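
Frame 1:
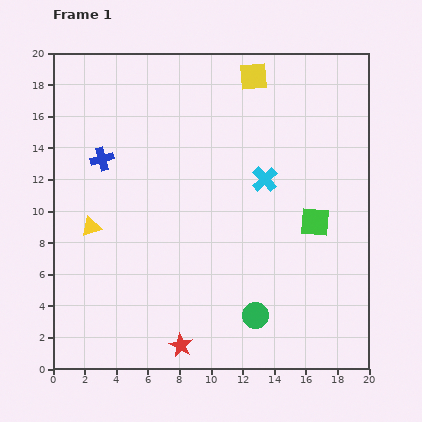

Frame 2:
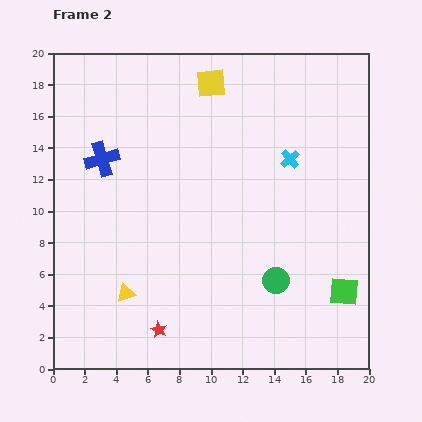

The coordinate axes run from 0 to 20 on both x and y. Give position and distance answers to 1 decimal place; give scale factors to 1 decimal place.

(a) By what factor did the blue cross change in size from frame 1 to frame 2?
1.5×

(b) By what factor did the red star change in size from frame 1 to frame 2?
0.7×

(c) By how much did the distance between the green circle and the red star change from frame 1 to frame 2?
+2.9

Distance in frame 1: 5.1. Distance in frame 2: 8.0.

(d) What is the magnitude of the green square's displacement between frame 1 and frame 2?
4.8

The green square moved from (16.6, 9.3) to (18.4, 4.9), a distance of √(1.8² + 4.4²) ≈ 4.8.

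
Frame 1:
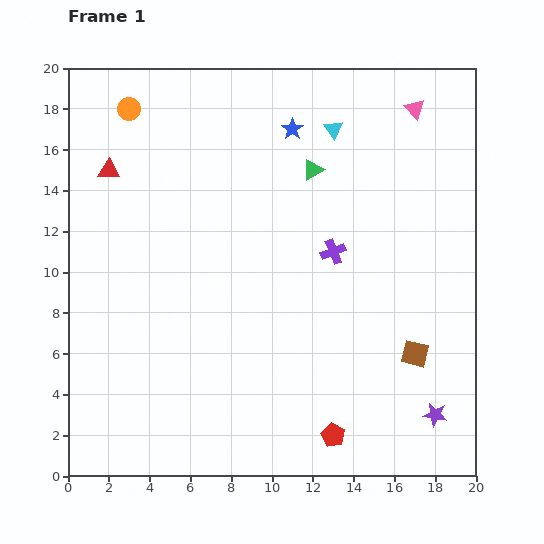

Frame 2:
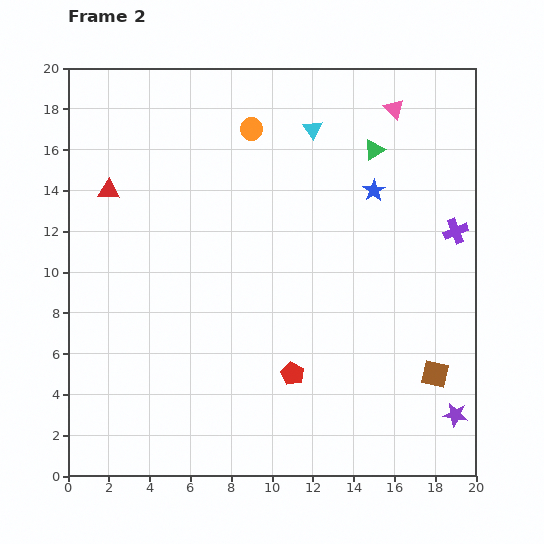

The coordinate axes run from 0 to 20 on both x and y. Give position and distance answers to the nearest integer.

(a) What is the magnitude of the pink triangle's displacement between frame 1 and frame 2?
1

The pink triangle moved from (17, 18) to (16, 18), a distance of √(1² + 0²) ≈ 1.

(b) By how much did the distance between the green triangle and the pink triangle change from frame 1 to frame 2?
-4

Distance in frame 1: 6. Distance in frame 2: 2.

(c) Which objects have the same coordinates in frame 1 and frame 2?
none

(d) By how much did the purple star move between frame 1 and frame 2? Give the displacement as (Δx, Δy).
(1, 0)

The purple star was at (18, 3) in frame 1 and (19, 3) in frame 2.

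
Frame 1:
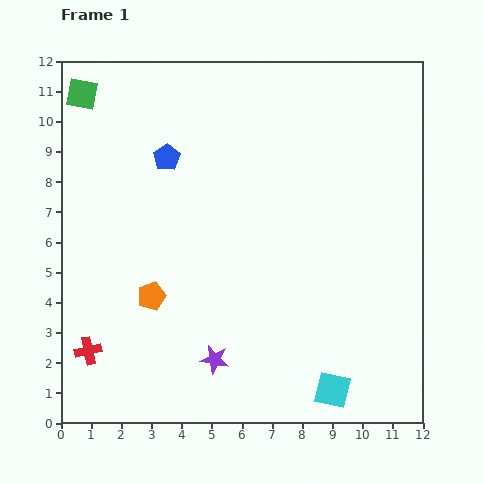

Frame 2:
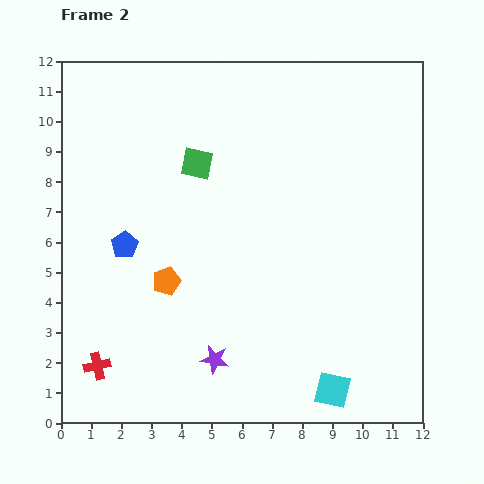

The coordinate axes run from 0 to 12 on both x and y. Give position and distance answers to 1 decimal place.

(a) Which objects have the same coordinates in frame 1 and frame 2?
the cyan square, the purple star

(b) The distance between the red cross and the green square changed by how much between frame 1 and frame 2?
-1.0

Distance in frame 1: 8.5. Distance in frame 2: 7.5.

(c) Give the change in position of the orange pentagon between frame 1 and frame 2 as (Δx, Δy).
(0.5, 0.5)

The orange pentagon was at (3.0, 4.2) in frame 1 and (3.5, 4.7) in frame 2.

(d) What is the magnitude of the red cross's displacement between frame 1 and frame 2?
0.6

The red cross moved from (0.9, 2.4) to (1.2, 1.9), a distance of √(0.3² + 0.5²) ≈ 0.6.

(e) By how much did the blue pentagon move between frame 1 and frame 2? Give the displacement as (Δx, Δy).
(-1.4, -2.9)

The blue pentagon was at (3.5, 8.8) in frame 1 and (2.1, 5.9) in frame 2.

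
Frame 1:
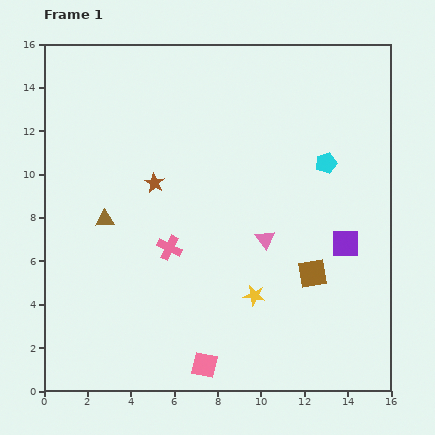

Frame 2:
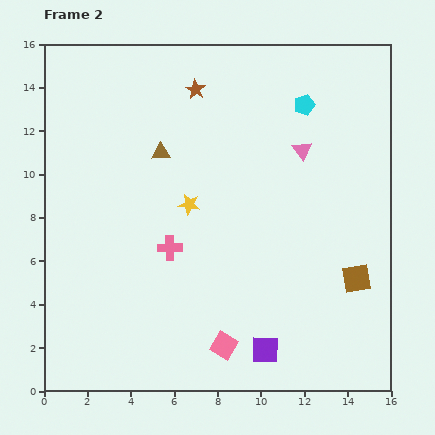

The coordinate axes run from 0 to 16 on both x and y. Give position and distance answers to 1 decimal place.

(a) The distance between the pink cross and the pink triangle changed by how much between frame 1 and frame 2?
+3.2

Distance in frame 1: 4.4. Distance in frame 2: 7.6.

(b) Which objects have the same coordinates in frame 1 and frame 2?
the pink cross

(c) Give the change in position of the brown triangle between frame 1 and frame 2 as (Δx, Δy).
(2.6, 3.1)

The brown triangle was at (2.8, 7.9) in frame 1 and (5.4, 11.0) in frame 2.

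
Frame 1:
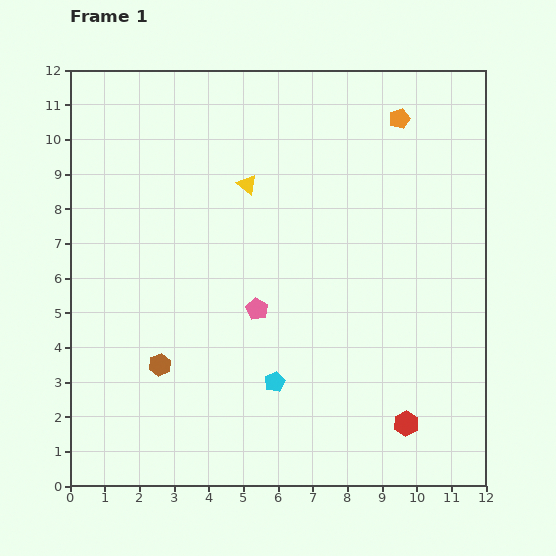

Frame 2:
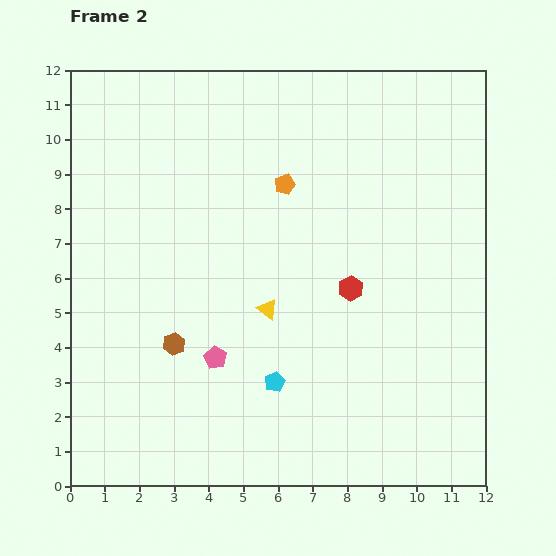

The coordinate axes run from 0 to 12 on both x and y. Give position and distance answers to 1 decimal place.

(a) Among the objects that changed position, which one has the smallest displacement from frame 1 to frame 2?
the brown hexagon

(moved 0.7)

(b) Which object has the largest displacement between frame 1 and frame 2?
the red hexagon

(moved 4.2; next 3.8)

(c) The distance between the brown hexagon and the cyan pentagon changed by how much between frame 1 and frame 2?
-0.2

Distance in frame 1: 3.3. Distance in frame 2: 3.1.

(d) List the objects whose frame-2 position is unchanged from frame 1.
the cyan pentagon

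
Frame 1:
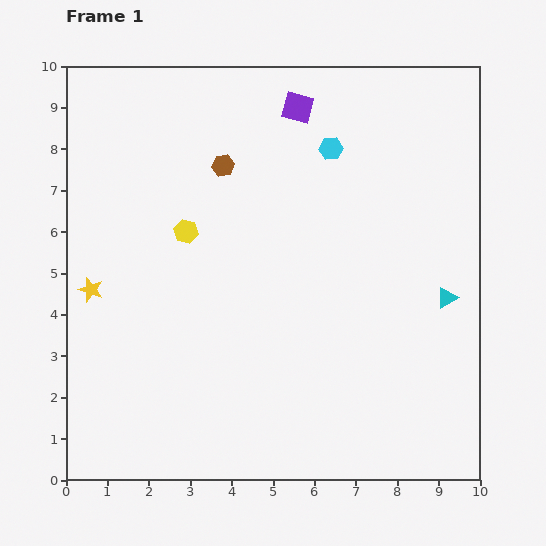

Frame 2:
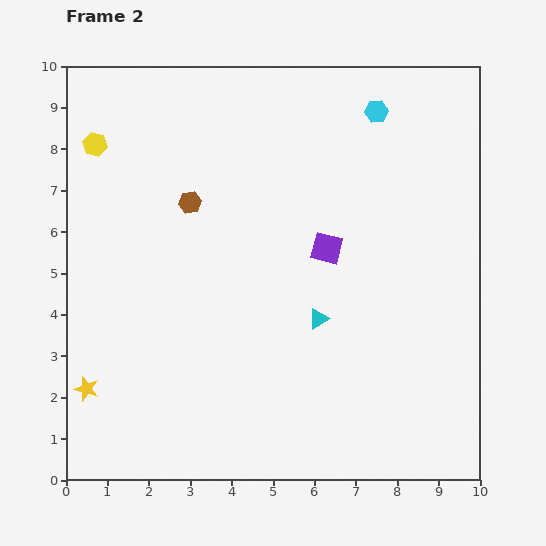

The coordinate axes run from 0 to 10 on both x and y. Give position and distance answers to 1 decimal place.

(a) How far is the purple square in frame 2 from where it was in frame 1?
3.5

The purple square moved from (5.6, 9.0) to (6.3, 5.6), a distance of √(0.7² + 3.4²) ≈ 3.5.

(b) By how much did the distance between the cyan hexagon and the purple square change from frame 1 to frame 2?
+2.2

Distance in frame 1: 1.3. Distance in frame 2: 3.5.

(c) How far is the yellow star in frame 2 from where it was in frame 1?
2.4

The yellow star moved from (0.6, 4.6) to (0.5, 2.2), a distance of √(0.1² + 2.4²) ≈ 2.4.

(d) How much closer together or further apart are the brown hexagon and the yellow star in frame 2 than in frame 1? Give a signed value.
+0.7

Distance in frame 1: 4.4. Distance in frame 2: 5.1.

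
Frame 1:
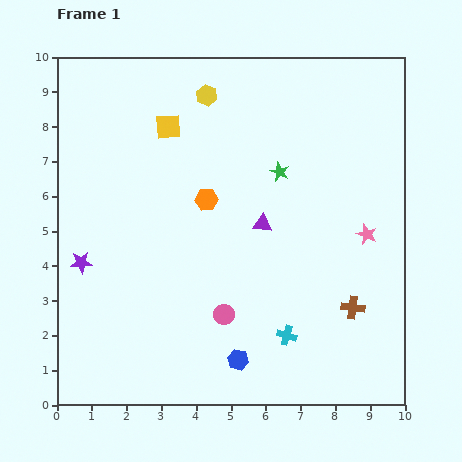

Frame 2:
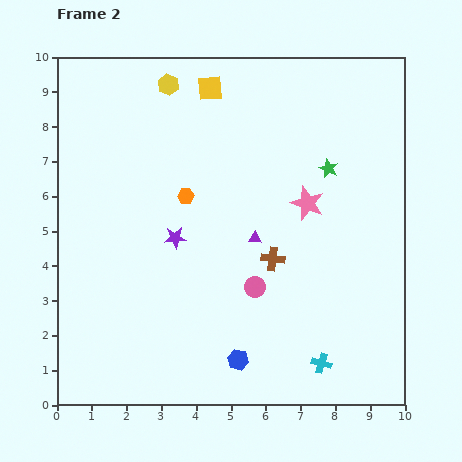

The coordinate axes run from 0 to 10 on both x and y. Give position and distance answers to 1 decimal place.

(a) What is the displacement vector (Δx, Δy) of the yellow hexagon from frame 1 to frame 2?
(-1.1, 0.3)

The yellow hexagon was at (4.3, 8.9) in frame 1 and (3.2, 9.2) in frame 2.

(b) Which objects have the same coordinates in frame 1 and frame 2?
the blue hexagon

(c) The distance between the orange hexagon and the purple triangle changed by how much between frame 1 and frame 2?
+0.6

Distance in frame 1: 1.7. Distance in frame 2: 2.3.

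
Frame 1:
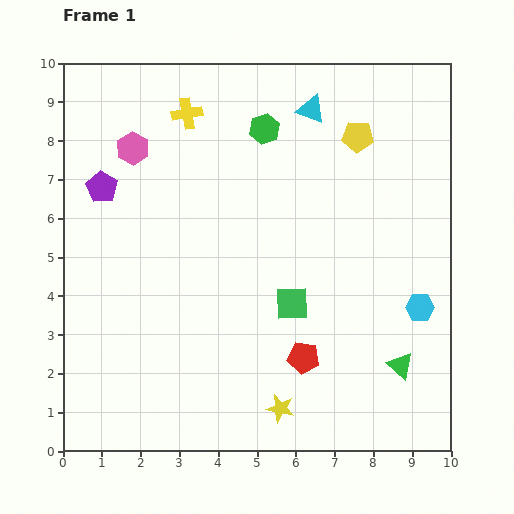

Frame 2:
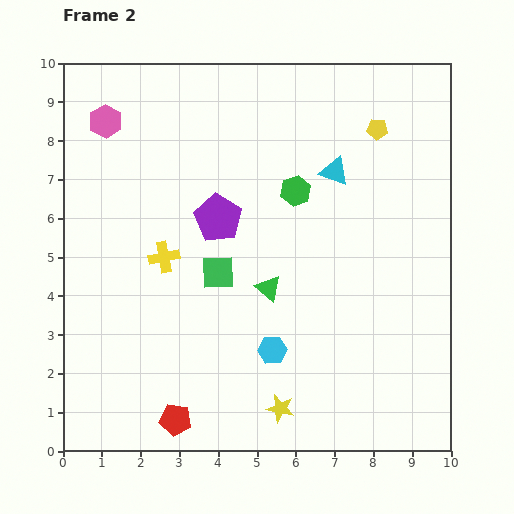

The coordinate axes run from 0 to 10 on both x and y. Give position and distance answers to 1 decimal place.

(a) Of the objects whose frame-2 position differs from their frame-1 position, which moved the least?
the yellow pentagon

(moved 0.5)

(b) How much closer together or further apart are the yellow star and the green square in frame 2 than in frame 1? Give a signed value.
+1.1

Distance in frame 1: 2.7. Distance in frame 2: 3.8.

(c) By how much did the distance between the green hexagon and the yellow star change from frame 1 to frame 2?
-1.6

Distance in frame 1: 7.2. Distance in frame 2: 5.6.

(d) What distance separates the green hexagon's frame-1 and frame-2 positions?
1.8

The green hexagon moved from (5.2, 8.3) to (6.0, 6.7), a distance of √(0.8² + 1.6²) ≈ 1.8.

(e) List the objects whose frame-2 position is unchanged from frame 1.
the yellow star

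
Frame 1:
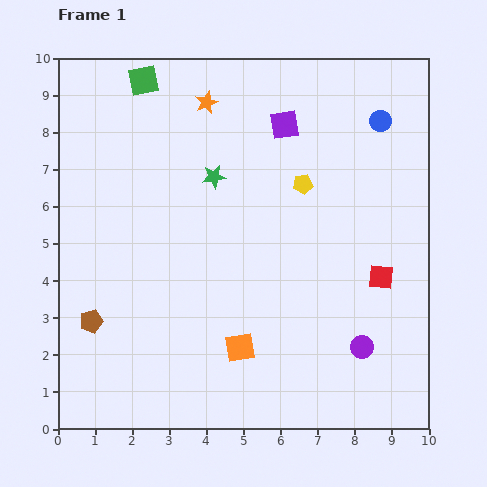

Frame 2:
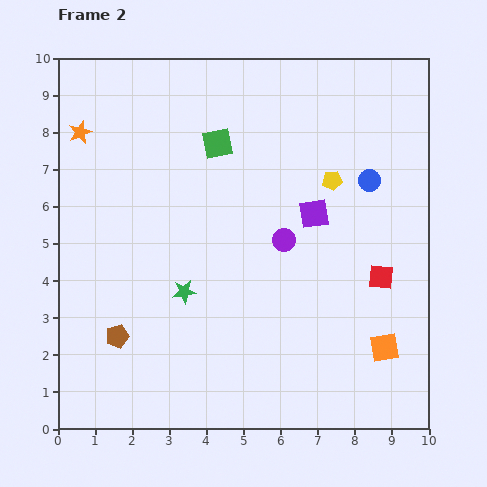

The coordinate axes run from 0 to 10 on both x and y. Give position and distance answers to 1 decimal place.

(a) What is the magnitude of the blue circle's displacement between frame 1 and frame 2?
1.6

The blue circle moved from (8.7, 8.3) to (8.4, 6.7), a distance of √(0.3² + 1.6²) ≈ 1.6.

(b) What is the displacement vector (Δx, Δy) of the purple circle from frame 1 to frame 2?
(-2.1, 2.9)

The purple circle was at (8.2, 2.2) in frame 1 and (6.1, 5.1) in frame 2.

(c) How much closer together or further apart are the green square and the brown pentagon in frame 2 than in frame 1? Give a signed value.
-0.7

Distance in frame 1: 6.6. Distance in frame 2: 5.9.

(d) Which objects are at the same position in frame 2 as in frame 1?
the red square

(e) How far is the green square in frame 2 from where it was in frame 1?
2.6

The green square moved from (2.3, 9.4) to (4.3, 7.7), a distance of √(2.0² + 1.7²) ≈ 2.6.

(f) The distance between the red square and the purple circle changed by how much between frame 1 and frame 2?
+0.8

Distance in frame 1: 2.0. Distance in frame 2: 2.8.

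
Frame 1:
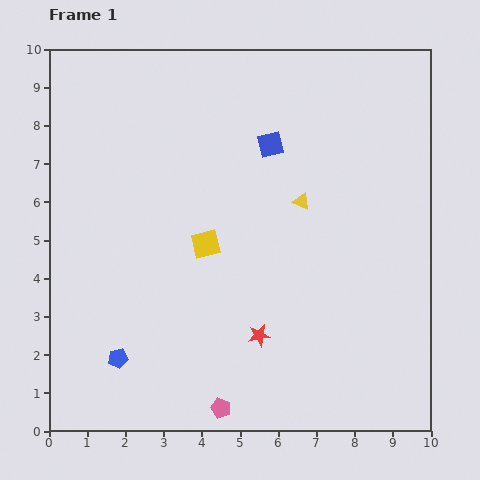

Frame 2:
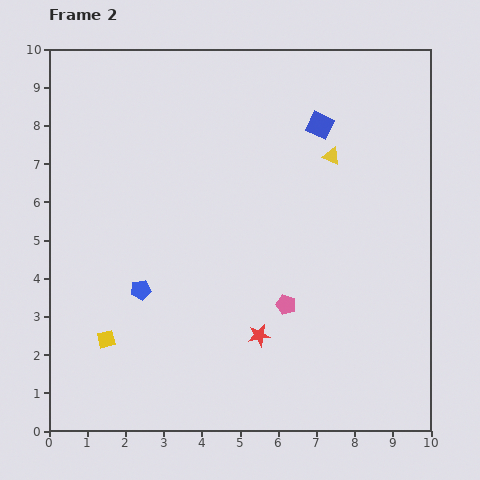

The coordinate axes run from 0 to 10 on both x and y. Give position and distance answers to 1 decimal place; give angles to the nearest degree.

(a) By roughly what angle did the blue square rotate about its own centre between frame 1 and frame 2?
39° clockwise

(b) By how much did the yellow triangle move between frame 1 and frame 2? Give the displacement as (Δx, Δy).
(0.8, 1.2)

The yellow triangle was at (6.6, 6.0) in frame 1 and (7.4, 7.2) in frame 2.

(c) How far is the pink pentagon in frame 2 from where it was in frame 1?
3.2

The pink pentagon moved from (4.5, 0.6) to (6.2, 3.3), a distance of √(1.7² + 2.7²) ≈ 3.2.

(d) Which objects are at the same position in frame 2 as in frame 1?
the red star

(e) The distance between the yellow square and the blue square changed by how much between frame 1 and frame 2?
+4.8

Distance in frame 1: 3.1. Distance in frame 2: 7.9.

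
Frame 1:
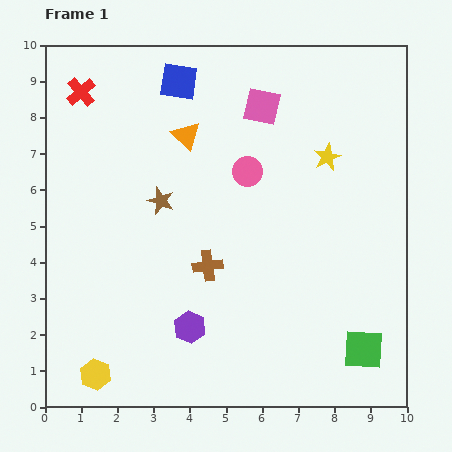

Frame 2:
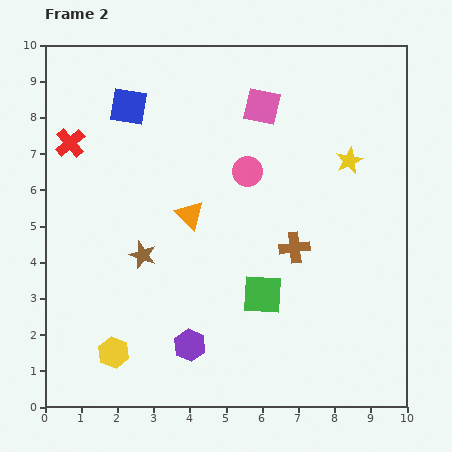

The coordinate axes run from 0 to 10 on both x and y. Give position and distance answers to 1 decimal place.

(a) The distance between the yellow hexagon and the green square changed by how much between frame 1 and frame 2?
-3.0

Distance in frame 1: 7.4. Distance in frame 2: 4.4.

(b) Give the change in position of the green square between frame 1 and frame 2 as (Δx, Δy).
(-2.8, 1.5)

The green square was at (8.8, 1.6) in frame 1 and (6.0, 3.1) in frame 2.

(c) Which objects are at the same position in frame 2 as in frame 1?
the pink square, the pink circle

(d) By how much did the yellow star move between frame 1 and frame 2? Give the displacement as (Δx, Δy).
(0.6, -0.1)

The yellow star was at (7.8, 6.9) in frame 1 and (8.4, 6.8) in frame 2.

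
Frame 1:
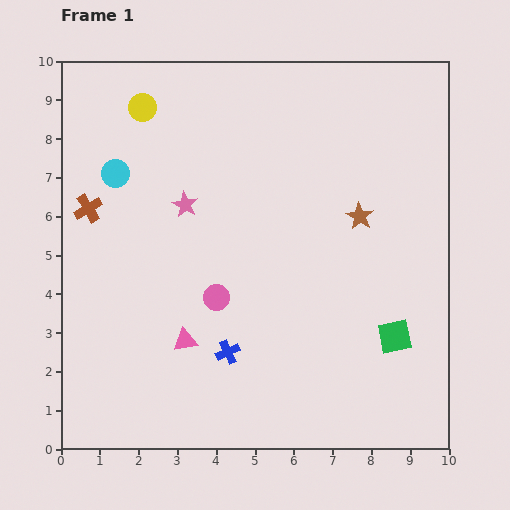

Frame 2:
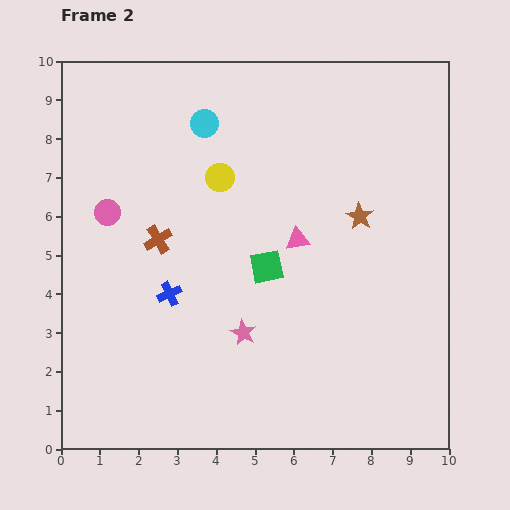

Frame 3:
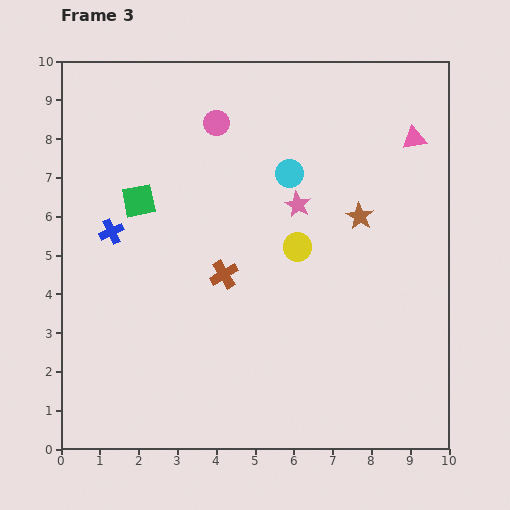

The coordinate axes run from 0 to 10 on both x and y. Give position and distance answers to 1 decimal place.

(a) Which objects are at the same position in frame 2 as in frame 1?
the brown star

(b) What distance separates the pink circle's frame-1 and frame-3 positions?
4.5

The pink circle moved from (4.0, 3.9) to (4.0, 8.4), a distance of √(0.0² + 4.5²) ≈ 4.5.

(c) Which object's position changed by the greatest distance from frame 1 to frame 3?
the pink triangle

(moved 7.9; next 7.5)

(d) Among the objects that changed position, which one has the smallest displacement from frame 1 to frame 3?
the pink star

(moved 2.9)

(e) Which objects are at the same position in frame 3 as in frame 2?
the brown star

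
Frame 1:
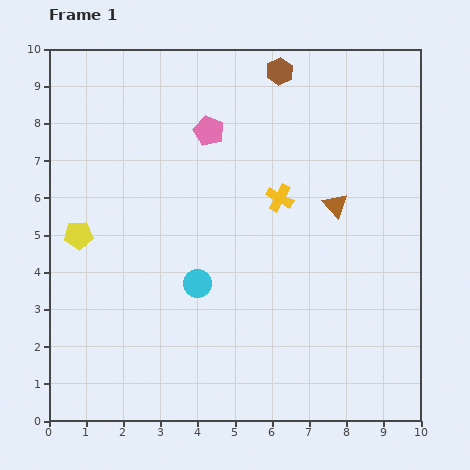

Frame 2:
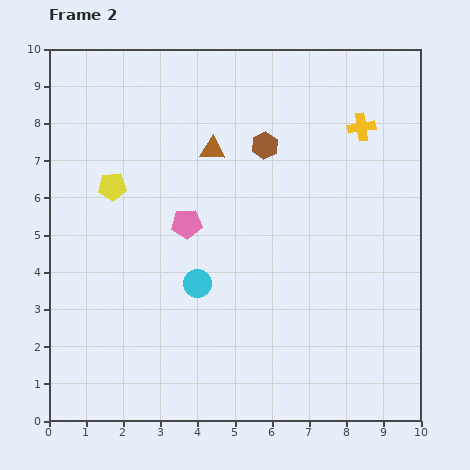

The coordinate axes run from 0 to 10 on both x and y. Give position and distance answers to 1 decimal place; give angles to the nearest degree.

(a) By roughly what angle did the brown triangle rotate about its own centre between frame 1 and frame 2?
44° counter-clockwise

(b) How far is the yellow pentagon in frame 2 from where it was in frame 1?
1.6

The yellow pentagon moved from (0.8, 5.0) to (1.7, 6.3), a distance of √(0.9² + 1.3²) ≈ 1.6.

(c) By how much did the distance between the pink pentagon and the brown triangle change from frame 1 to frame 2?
-1.8

Distance in frame 1: 3.9. Distance in frame 2: 2.1.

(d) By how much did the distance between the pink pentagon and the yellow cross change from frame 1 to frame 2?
+2.8

Distance in frame 1: 2.6. Distance in frame 2: 5.4.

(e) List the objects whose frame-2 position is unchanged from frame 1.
the cyan circle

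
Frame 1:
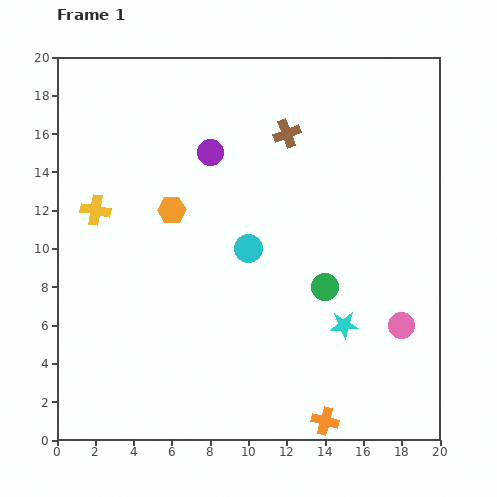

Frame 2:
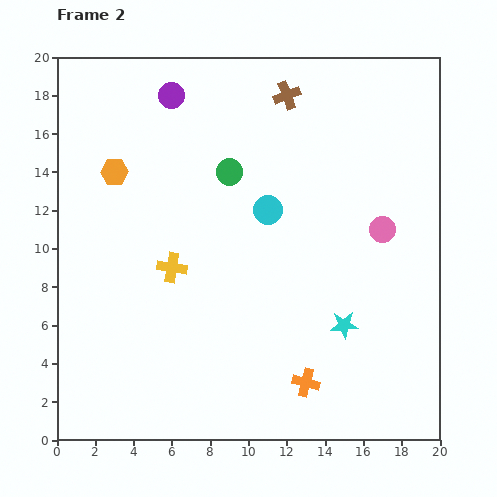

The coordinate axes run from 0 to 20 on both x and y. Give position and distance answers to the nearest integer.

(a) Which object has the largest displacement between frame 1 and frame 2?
the green circle

(moved 8; next 5)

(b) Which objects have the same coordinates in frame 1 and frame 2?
the cyan star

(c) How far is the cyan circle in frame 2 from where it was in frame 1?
2

The cyan circle moved from (10, 10) to (11, 12), a distance of √(1² + 2²) ≈ 2.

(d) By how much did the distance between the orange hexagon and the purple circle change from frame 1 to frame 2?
+1

Distance in frame 1: 4. Distance in frame 2: 5.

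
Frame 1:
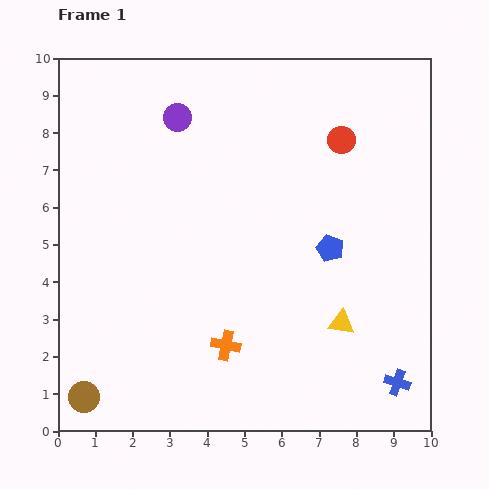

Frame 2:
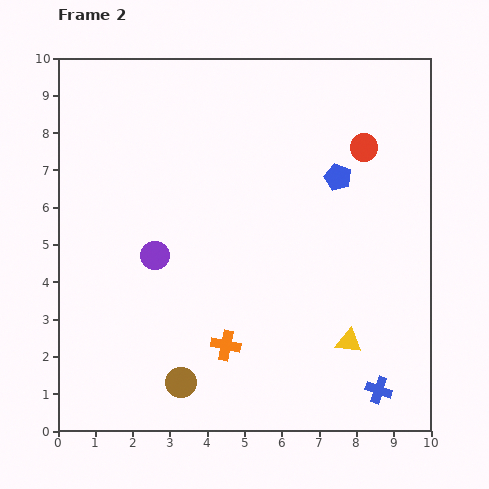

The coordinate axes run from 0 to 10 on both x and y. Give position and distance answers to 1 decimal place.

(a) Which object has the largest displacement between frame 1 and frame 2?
the purple circle

(moved 3.7; next 2.6)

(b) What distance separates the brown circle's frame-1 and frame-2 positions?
2.6

The brown circle moved from (0.7, 0.9) to (3.3, 1.3), a distance of √(2.6² + 0.4²) ≈ 2.6.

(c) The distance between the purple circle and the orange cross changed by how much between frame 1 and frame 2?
-3.1

Distance in frame 1: 6.2. Distance in frame 2: 3.1.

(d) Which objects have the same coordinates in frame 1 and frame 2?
the orange cross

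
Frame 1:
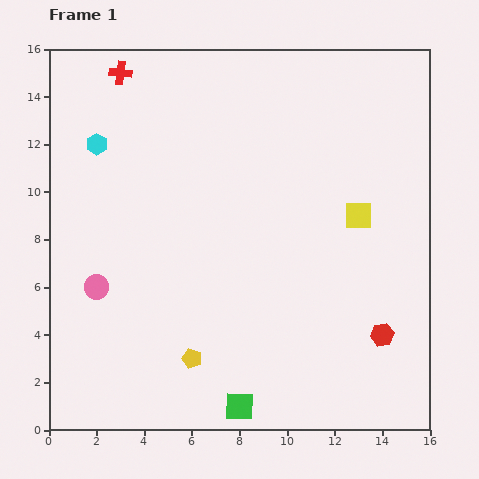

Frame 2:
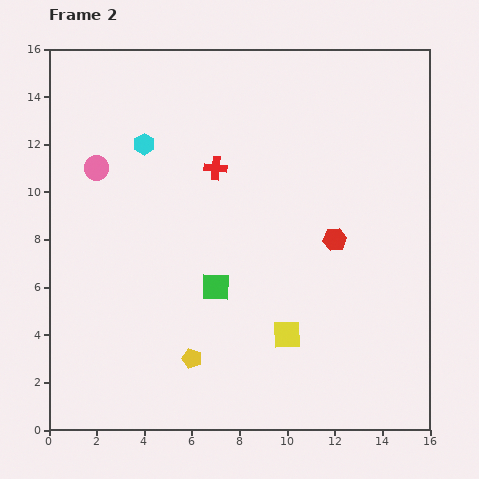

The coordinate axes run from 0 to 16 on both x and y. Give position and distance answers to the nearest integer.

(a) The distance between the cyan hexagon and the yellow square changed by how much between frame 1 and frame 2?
-1

Distance in frame 1: 11. Distance in frame 2: 10.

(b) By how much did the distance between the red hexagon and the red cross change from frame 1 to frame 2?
-10

Distance in frame 1: 16. Distance in frame 2: 6.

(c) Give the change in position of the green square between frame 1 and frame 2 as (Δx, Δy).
(-1, 5)

The green square was at (8, 1) in frame 1 and (7, 6) in frame 2.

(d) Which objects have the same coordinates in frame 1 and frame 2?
the yellow pentagon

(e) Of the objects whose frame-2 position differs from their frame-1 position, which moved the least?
the cyan hexagon

(moved 2)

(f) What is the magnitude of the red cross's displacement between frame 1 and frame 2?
6

The red cross moved from (3, 15) to (7, 11), a distance of √(4² + 4²) ≈ 6.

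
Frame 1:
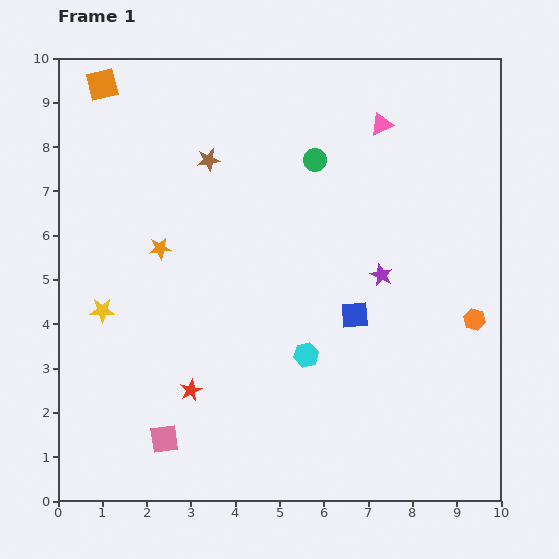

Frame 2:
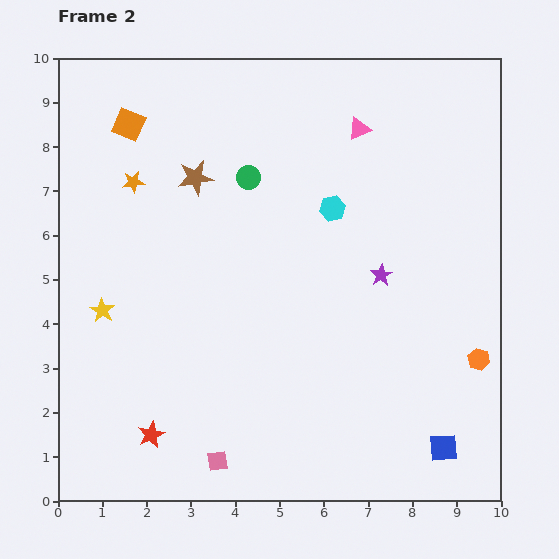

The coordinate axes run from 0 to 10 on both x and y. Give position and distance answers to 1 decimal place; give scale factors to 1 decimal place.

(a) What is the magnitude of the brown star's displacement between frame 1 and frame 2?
0.5

The brown star moved from (3.4, 7.7) to (3.1, 7.3), a distance of √(0.3² + 0.4²) ≈ 0.5.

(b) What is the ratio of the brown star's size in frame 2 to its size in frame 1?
1.5×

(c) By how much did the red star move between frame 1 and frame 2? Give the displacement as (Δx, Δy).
(-0.9, -1.0)

The red star was at (3.0, 2.5) in frame 1 and (2.1, 1.5) in frame 2.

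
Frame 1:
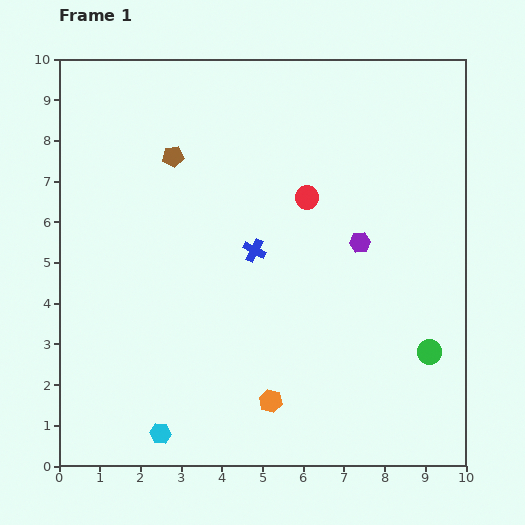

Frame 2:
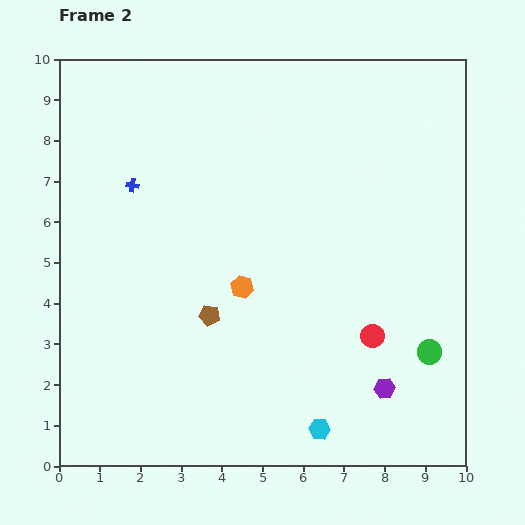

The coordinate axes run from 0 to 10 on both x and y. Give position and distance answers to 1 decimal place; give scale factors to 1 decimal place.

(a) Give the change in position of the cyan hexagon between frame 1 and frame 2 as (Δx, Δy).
(3.9, 0.1)

The cyan hexagon was at (2.5, 0.8) in frame 1 and (6.4, 0.9) in frame 2.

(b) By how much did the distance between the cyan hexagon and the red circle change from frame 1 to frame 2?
-4.2

Distance in frame 1: 6.8. Distance in frame 2: 2.6.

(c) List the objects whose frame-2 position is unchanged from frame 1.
the green circle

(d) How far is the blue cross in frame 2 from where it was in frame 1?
3.4

The blue cross moved from (4.8, 5.3) to (1.8, 6.9), a distance of √(3.0² + 1.6²) ≈ 3.4.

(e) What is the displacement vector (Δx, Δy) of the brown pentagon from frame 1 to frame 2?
(0.9, -3.9)

The brown pentagon was at (2.8, 7.6) in frame 1 and (3.7, 3.7) in frame 2.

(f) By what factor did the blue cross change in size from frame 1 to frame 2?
0.6×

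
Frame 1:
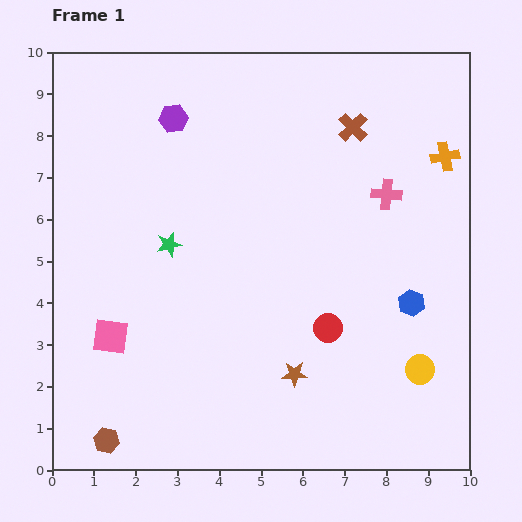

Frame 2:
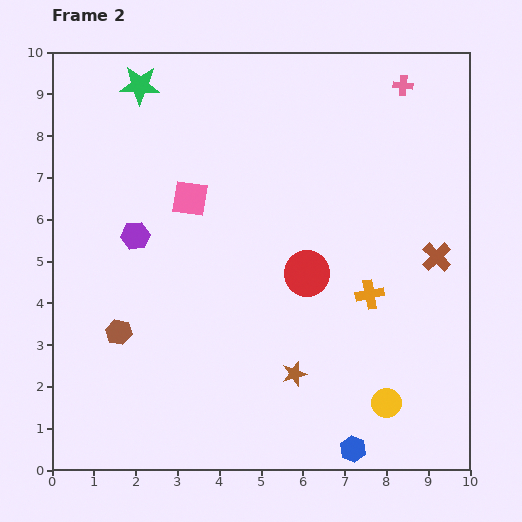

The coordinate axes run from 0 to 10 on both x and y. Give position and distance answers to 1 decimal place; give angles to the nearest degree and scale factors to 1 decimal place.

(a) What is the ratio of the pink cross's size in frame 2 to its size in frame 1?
0.7×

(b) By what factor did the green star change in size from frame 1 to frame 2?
1.6×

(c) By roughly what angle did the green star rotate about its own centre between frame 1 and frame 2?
16° clockwise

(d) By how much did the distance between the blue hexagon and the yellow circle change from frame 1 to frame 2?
-0.2

Distance in frame 1: 1.6. Distance in frame 2: 1.4.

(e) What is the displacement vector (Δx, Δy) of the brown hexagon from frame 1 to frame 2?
(0.3, 2.6)

The brown hexagon was at (1.3, 0.7) in frame 1 and (1.6, 3.3) in frame 2.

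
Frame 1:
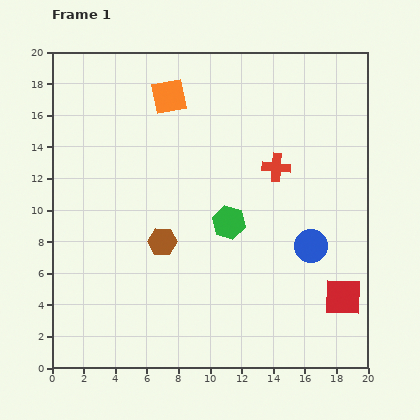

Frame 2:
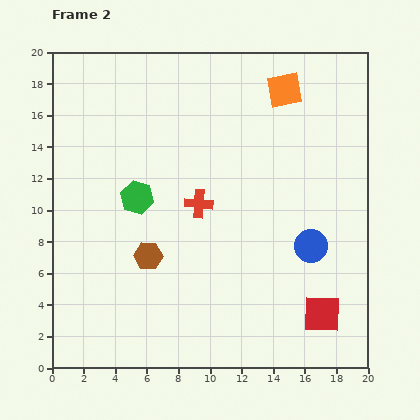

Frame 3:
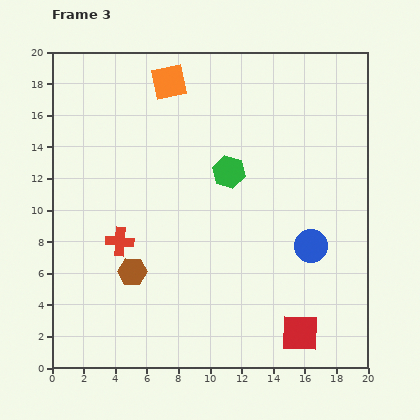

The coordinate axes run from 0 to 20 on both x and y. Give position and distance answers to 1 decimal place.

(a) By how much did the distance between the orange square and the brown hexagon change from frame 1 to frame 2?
+4.4

Distance in frame 1: 9.2. Distance in frame 2: 13.6.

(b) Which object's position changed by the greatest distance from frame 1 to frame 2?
the orange square

(moved 7.3; next 6.0)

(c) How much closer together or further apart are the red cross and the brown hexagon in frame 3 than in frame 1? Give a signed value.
-6.5

Distance in frame 1: 8.6. Distance in frame 3: 2.1.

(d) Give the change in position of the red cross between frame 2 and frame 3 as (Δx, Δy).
(-5.0, -2.4)

The red cross was at (9.3, 10.4) in frame 2 and (4.3, 8.0) in frame 3.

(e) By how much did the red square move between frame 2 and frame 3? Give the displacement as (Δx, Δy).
(-1.4, -1.2)

The red square was at (17.1, 3.4) in frame 2 and (15.7, 2.2) in frame 3.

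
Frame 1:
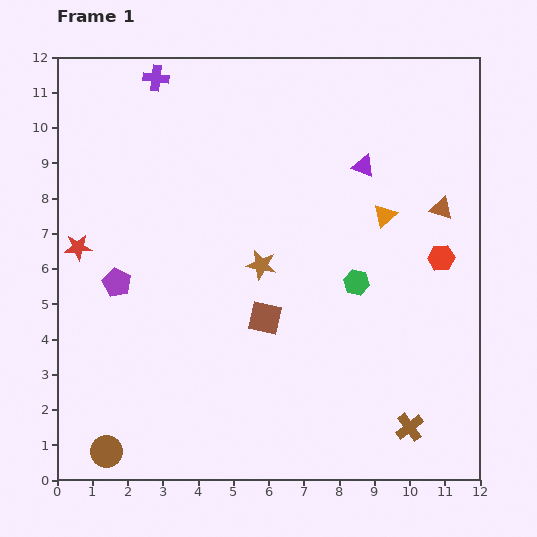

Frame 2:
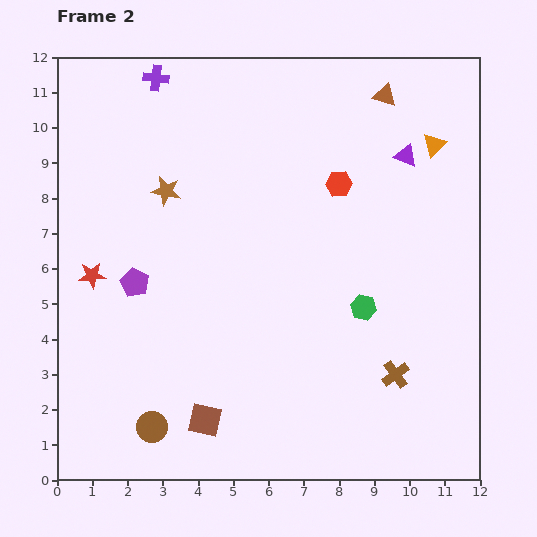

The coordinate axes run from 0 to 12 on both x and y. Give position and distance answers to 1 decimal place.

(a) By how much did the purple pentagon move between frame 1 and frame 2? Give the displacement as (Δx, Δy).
(0.5, 0.0)

The purple pentagon was at (1.7, 5.6) in frame 1 and (2.2, 5.6) in frame 2.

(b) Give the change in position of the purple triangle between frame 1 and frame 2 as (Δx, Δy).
(1.2, 0.3)

The purple triangle was at (8.7, 8.9) in frame 1 and (9.9, 9.2) in frame 2.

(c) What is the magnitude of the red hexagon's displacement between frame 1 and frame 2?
3.6

The red hexagon moved from (10.9, 6.3) to (8.0, 8.4), a distance of √(2.9² + 2.1²) ≈ 3.6.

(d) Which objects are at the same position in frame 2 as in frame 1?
the purple cross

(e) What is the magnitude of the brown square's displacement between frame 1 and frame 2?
3.4

The brown square moved from (5.9, 4.6) to (4.2, 1.7), a distance of √(1.7² + 2.9²) ≈ 3.4.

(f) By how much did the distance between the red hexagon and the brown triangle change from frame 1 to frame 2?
+1.4

Distance in frame 1: 1.4. Distance in frame 2: 2.8.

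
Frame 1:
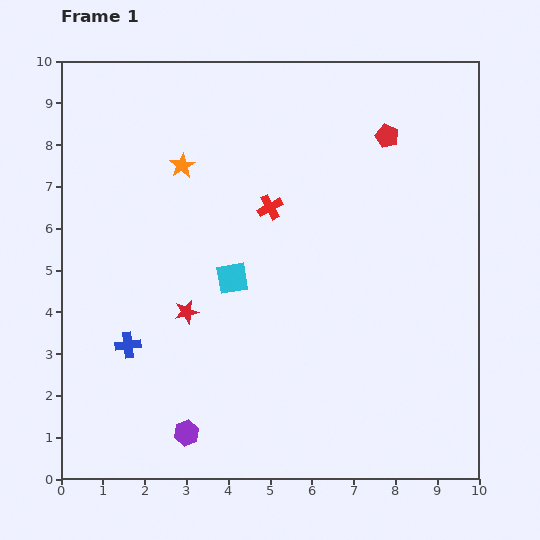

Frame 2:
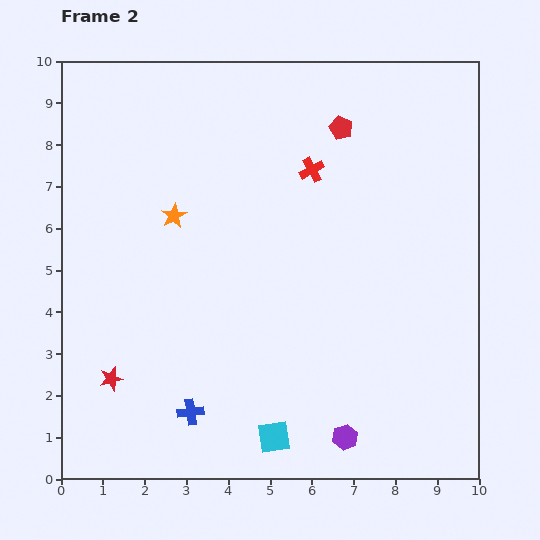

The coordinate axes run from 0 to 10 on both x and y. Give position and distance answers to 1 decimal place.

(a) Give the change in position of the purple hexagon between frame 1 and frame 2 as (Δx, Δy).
(3.8, -0.1)

The purple hexagon was at (3.0, 1.1) in frame 1 and (6.8, 1.0) in frame 2.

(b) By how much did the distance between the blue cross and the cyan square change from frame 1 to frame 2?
-0.9

Distance in frame 1: 3.0. Distance in frame 2: 2.1.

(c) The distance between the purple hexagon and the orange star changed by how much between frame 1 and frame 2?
+0.3

Distance in frame 1: 6.4. Distance in frame 2: 6.7.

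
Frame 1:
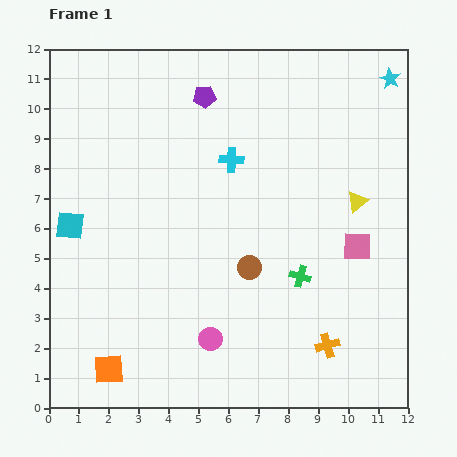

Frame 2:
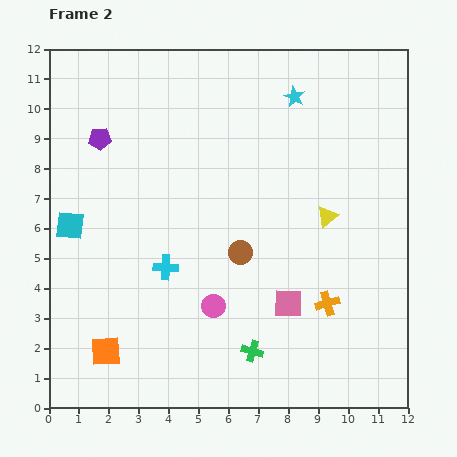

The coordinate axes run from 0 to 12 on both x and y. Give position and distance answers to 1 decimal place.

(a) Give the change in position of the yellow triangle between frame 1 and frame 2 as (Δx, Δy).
(-1.0, -0.5)

The yellow triangle was at (10.3, 6.9) in frame 1 and (9.3, 6.4) in frame 2.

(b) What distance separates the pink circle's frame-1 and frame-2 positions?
1.1

The pink circle moved from (5.4, 2.3) to (5.5, 3.4), a distance of √(0.1² + 1.1²) ≈ 1.1.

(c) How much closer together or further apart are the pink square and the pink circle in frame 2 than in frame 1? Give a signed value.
-3.3

Distance in frame 1: 5.8. Distance in frame 2: 2.5.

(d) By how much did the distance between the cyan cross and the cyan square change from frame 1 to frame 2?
-2.3

Distance in frame 1: 5.8. Distance in frame 2: 3.5.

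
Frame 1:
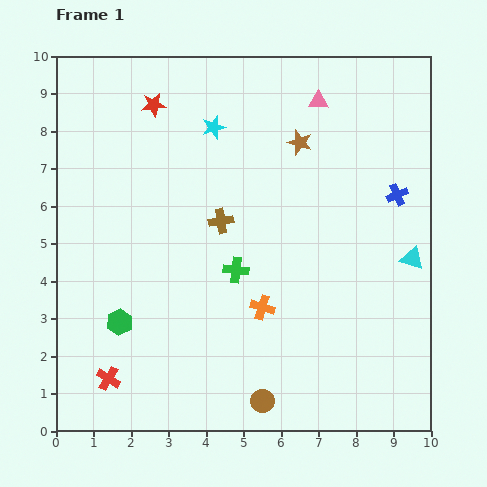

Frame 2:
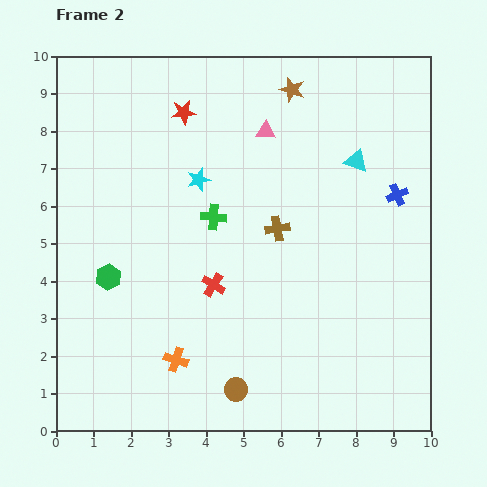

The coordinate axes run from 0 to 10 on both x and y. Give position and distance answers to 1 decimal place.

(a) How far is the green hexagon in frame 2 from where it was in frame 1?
1.2

The green hexagon moved from (1.7, 2.9) to (1.4, 4.1), a distance of √(0.3² + 1.2²) ≈ 1.2.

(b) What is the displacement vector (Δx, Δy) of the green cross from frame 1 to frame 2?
(-0.6, 1.4)

The green cross was at (4.8, 4.3) in frame 1 and (4.2, 5.7) in frame 2.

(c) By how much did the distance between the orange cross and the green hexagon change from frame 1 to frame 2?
-1.0

Distance in frame 1: 3.8. Distance in frame 2: 2.8.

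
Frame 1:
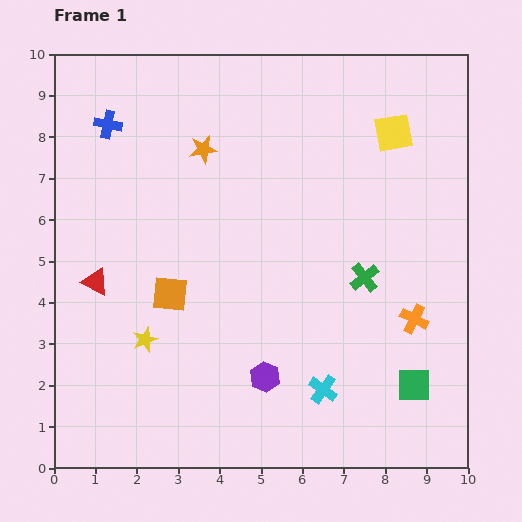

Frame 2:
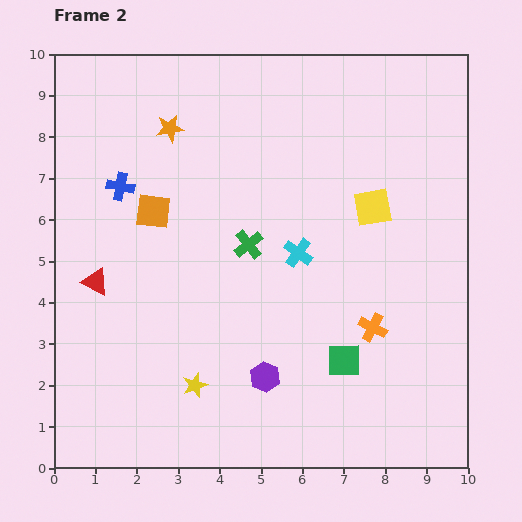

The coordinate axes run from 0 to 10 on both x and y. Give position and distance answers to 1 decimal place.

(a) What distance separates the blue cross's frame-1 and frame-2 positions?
1.5

The blue cross moved from (1.3, 8.3) to (1.6, 6.8), a distance of √(0.3² + 1.5²) ≈ 1.5.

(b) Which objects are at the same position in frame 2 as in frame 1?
the purple hexagon, the red triangle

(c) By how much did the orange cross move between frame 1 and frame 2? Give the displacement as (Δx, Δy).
(-1.0, -0.2)

The orange cross was at (8.7, 3.6) in frame 1 and (7.7, 3.4) in frame 2.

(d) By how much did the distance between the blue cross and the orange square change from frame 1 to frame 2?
-3.4

Distance in frame 1: 4.4. Distance in frame 2: 1.0.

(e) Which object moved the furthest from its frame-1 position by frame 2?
the cyan cross

(moved 3.4; next 2.9)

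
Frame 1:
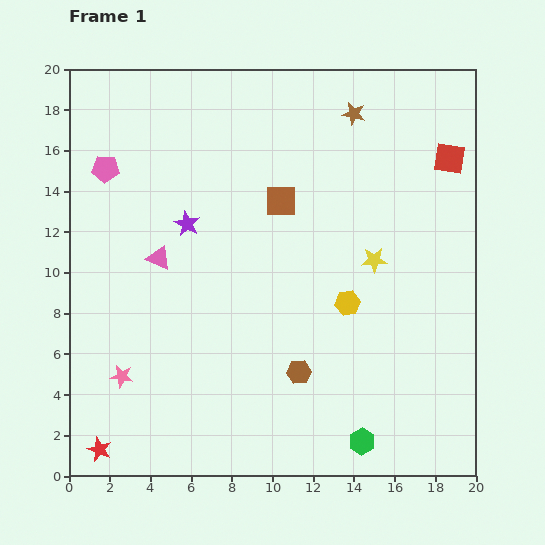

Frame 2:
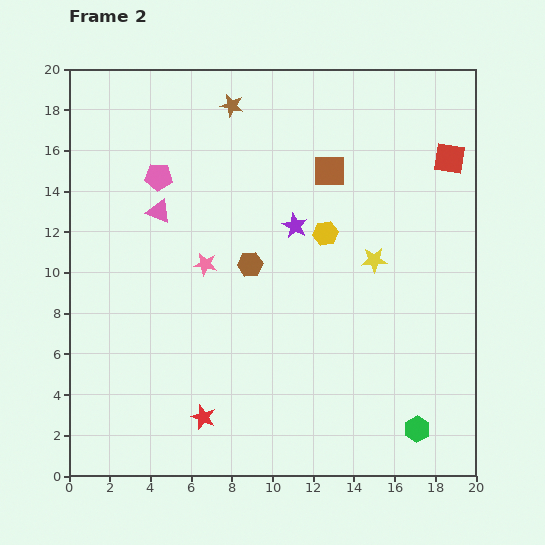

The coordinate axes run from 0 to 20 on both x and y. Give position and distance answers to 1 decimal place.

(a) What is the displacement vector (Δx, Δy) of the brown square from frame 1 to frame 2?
(2.4, 1.5)

The brown square was at (10.4, 13.5) in frame 1 and (12.8, 15.0) in frame 2.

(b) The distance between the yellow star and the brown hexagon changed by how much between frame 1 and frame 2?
-0.5

Distance in frame 1: 6.6. Distance in frame 2: 6.1.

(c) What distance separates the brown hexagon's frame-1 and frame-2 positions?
5.8

The brown hexagon moved from (11.3, 5.1) to (8.9, 10.4), a distance of √(2.4² + 5.3²) ≈ 5.8.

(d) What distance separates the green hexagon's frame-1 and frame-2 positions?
2.8

The green hexagon moved from (14.4, 1.7) to (17.1, 2.3), a distance of √(2.7² + 0.6²) ≈ 2.8.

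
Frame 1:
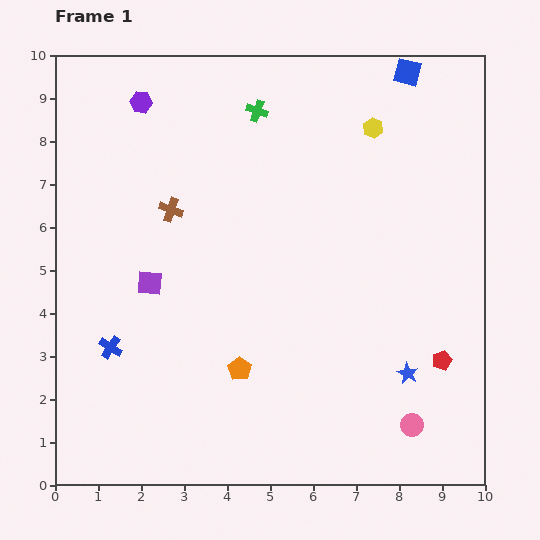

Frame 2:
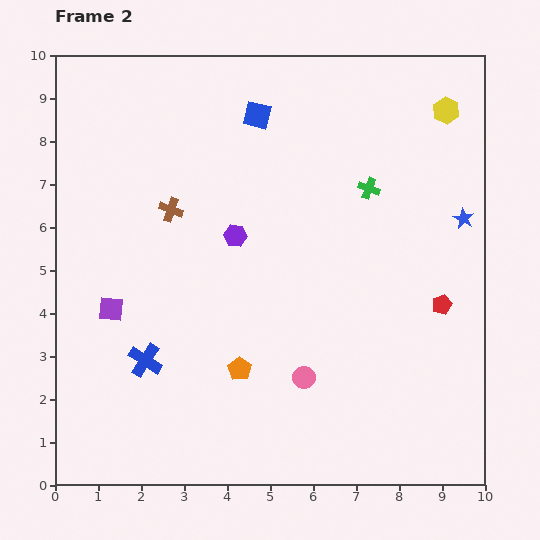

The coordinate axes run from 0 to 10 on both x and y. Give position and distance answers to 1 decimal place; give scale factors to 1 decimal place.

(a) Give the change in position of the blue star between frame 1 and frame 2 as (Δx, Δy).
(1.3, 3.6)

The blue star was at (8.2, 2.6) in frame 1 and (9.5, 6.2) in frame 2.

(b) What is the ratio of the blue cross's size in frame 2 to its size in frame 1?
1.5×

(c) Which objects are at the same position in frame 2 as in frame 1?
the orange pentagon, the brown cross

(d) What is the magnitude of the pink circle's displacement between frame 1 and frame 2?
2.7

The pink circle moved from (8.3, 1.4) to (5.8, 2.5), a distance of √(2.5² + 1.1²) ≈ 2.7.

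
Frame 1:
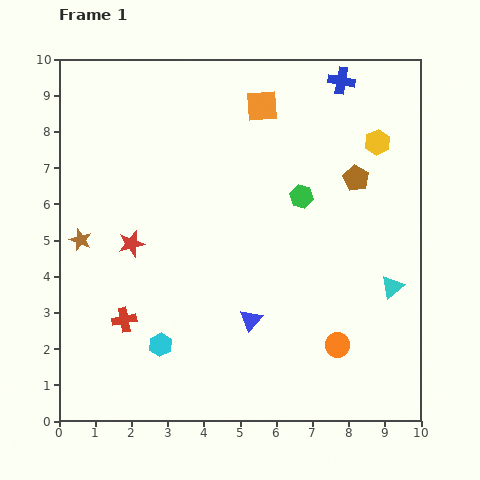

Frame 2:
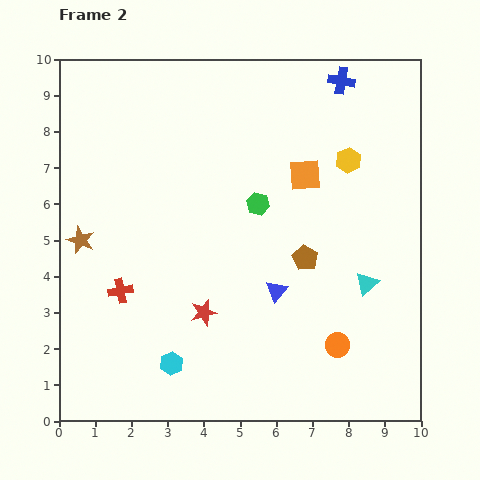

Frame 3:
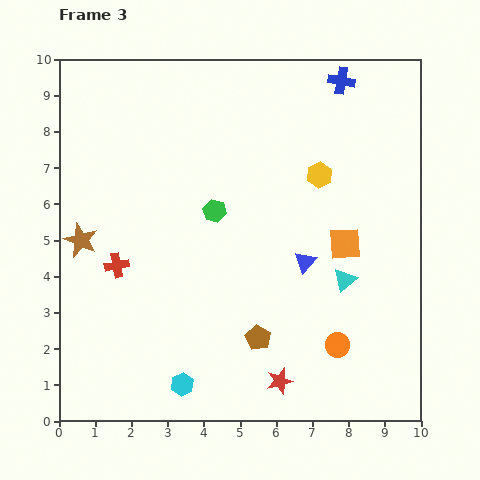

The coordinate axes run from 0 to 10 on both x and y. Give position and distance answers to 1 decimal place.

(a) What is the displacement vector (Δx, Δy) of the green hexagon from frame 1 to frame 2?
(-1.2, -0.2)

The green hexagon was at (6.7, 6.2) in frame 1 and (5.5, 6.0) in frame 2.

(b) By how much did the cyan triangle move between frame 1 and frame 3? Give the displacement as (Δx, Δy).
(-1.3, 0.2)

The cyan triangle was at (9.2, 3.7) in frame 1 and (7.9, 3.9) in frame 3.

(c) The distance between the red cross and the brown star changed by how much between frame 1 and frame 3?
-1.3

Distance in frame 1: 2.5. Distance in frame 3: 1.2.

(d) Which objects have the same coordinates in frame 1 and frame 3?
the orange circle, the blue cross, the brown star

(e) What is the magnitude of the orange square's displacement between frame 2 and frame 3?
2.2

The orange square moved from (6.8, 6.8) to (7.9, 4.9), a distance of √(1.1² + 1.9²) ≈ 2.2.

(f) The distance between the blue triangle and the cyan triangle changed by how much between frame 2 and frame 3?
-1.3

Distance in frame 2: 2.5. Distance in frame 3: 1.2.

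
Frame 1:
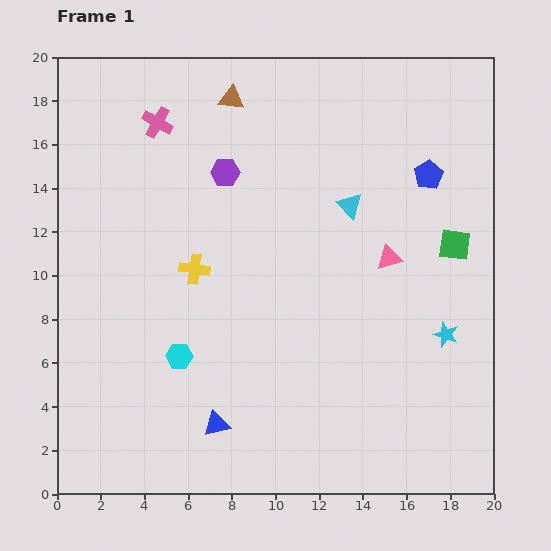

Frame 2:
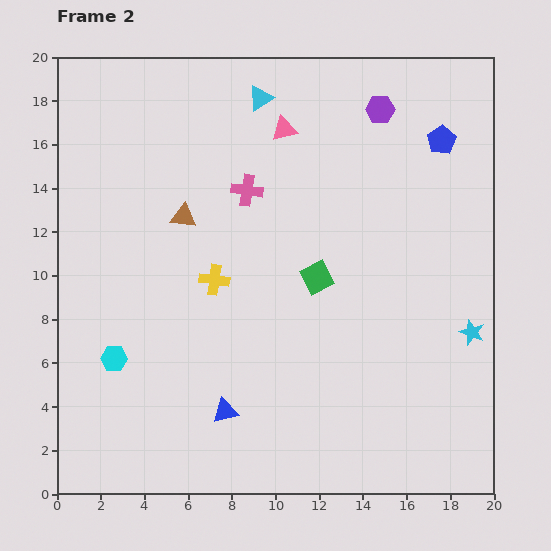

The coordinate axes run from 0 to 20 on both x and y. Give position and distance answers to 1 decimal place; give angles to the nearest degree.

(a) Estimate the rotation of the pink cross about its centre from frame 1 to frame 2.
21° counter-clockwise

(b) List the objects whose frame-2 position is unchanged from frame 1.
none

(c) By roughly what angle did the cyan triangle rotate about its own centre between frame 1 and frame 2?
43° clockwise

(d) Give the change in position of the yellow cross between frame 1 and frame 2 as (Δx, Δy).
(0.9, -0.5)

The yellow cross was at (6.3, 10.3) in frame 1 and (7.2, 9.8) in frame 2.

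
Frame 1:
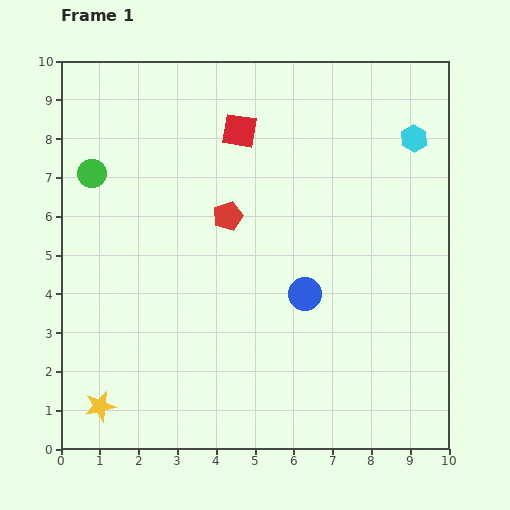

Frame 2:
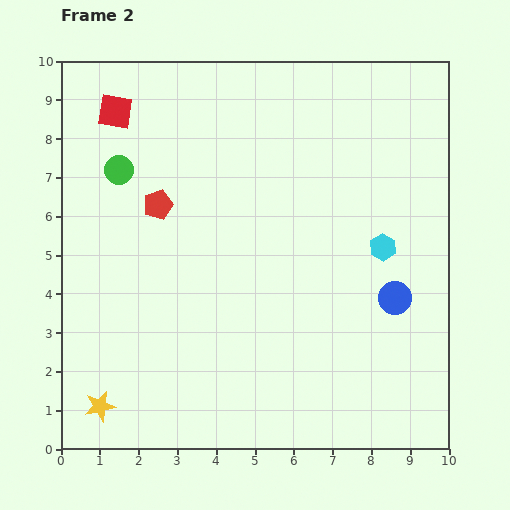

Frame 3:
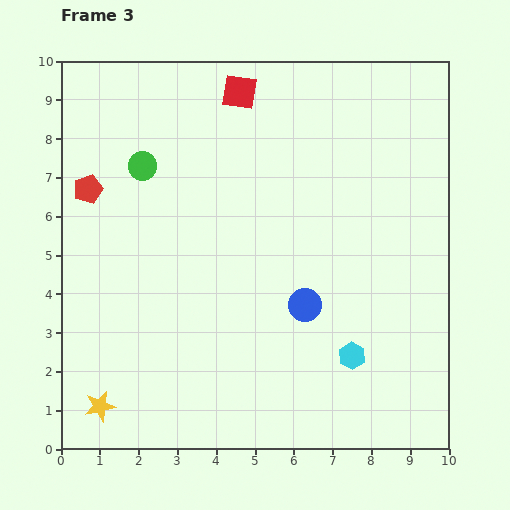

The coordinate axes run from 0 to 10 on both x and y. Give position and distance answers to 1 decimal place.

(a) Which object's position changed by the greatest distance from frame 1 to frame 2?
the red square

(moved 3.2; next 2.9)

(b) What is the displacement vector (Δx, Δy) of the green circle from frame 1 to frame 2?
(0.7, 0.1)

The green circle was at (0.8, 7.1) in frame 1 and (1.5, 7.2) in frame 2.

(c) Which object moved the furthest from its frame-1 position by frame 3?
the cyan hexagon

(moved 5.8; next 3.7)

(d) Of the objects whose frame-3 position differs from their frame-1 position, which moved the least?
the blue circle

(moved 0.3)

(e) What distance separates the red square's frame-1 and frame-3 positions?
1.0

The red square moved from (4.6, 8.2) to (4.6, 9.2), a distance of √(0.0² + 1.0²) ≈ 1.0.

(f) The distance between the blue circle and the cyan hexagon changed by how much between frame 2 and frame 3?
+0.5

Distance in frame 2: 1.3. Distance in frame 3: 1.8.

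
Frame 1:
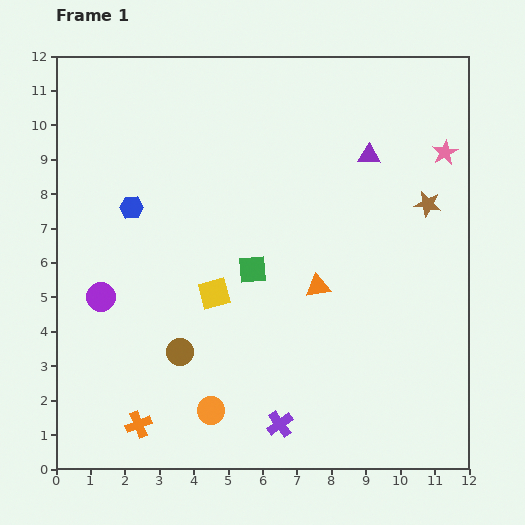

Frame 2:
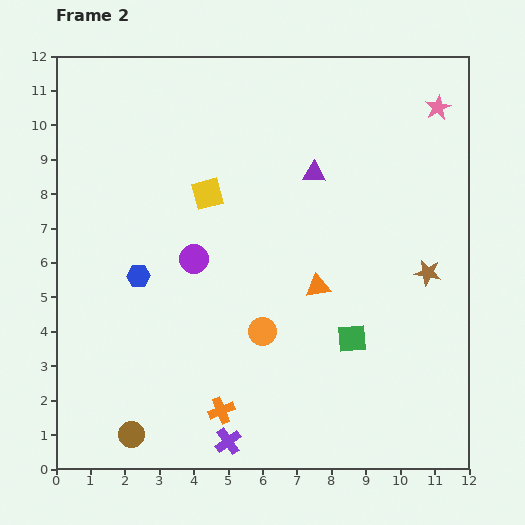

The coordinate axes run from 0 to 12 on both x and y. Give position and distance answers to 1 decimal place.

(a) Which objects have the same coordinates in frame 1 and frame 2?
the orange triangle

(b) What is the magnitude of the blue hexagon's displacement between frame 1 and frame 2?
2.0

The blue hexagon moved from (2.2, 7.6) to (2.4, 5.6), a distance of √(0.2² + 2.0²) ≈ 2.0.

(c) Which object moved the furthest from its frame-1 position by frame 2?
the green square

(moved 3.5; next 2.9)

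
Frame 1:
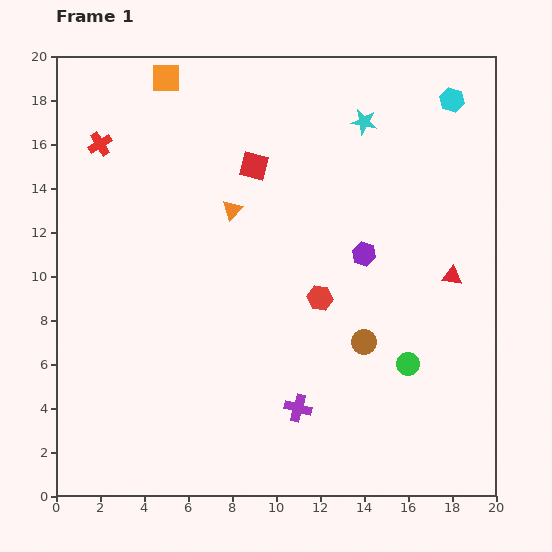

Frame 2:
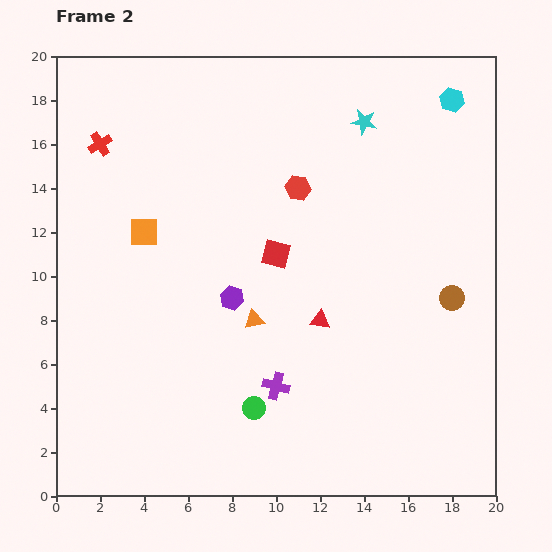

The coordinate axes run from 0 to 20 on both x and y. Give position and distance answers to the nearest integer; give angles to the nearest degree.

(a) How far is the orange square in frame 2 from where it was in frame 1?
7

The orange square moved from (5, 19) to (4, 12), a distance of √(1² + 7²) ≈ 7.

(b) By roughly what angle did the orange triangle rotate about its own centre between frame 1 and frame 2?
33° clockwise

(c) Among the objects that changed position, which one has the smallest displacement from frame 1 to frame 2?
the purple cross

(moved 1)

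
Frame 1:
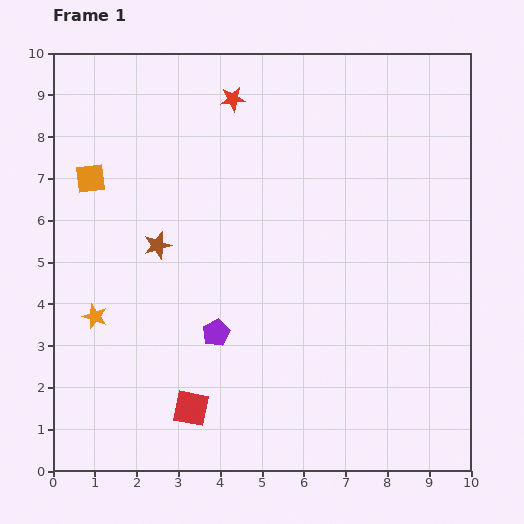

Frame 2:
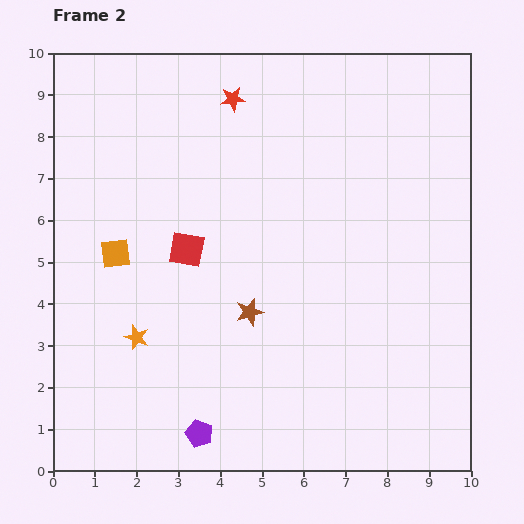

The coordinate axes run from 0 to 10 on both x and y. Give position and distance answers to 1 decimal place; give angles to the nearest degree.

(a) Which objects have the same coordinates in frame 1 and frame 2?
the red star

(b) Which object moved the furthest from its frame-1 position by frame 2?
the red square

(moved 3.8; next 2.7)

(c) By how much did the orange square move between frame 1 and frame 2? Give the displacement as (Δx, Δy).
(0.6, -1.8)

The orange square was at (0.9, 7.0) in frame 1 and (1.5, 5.2) in frame 2.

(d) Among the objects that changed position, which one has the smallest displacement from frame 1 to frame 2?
the orange star

(moved 1.1)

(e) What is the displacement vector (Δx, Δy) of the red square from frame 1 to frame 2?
(-0.1, 3.8)

The red square was at (3.3, 1.5) in frame 1 and (3.2, 5.3) in frame 2.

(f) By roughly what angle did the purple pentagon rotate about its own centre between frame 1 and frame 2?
25° counter-clockwise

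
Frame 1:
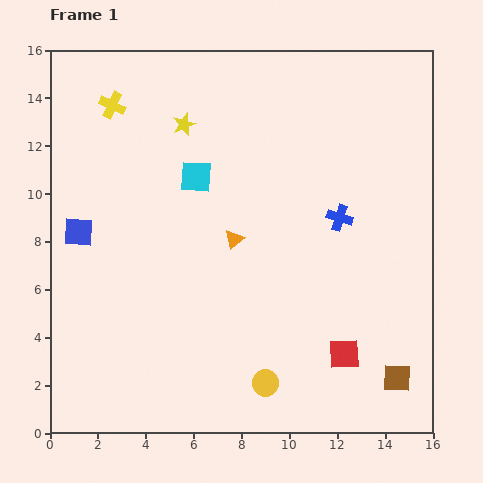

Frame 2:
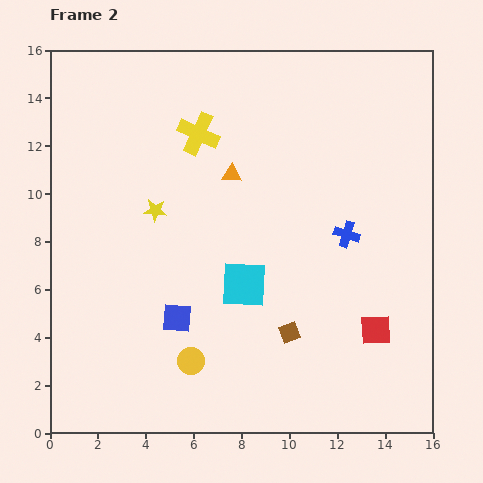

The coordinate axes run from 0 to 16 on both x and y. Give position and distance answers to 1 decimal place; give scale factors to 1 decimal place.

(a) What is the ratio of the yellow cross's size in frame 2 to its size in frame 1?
1.6×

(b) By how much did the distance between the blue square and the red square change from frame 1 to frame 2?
-3.9

Distance in frame 1: 12.2. Distance in frame 2: 8.3.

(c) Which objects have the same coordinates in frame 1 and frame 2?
none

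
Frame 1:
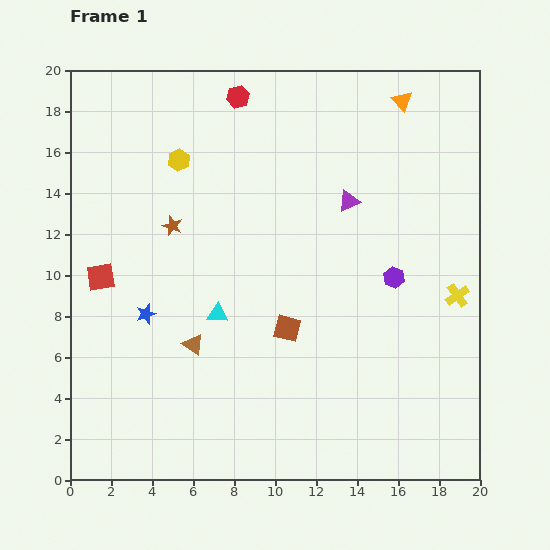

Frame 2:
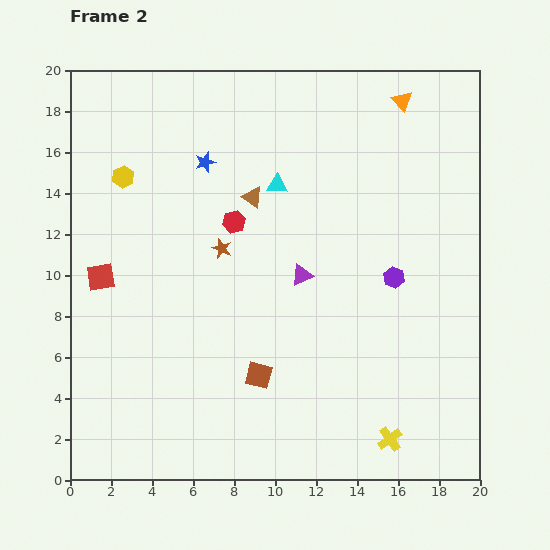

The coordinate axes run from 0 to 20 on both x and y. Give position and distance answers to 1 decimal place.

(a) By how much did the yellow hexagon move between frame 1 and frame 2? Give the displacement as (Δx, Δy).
(-2.7, -0.8)

The yellow hexagon was at (5.3, 15.6) in frame 1 and (2.6, 14.8) in frame 2.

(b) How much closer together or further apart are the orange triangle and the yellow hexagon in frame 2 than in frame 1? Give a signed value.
+2.8

Distance in frame 1: 11.3. Distance in frame 2: 14.1.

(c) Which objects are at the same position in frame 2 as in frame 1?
the purple hexagon, the orange triangle, the red square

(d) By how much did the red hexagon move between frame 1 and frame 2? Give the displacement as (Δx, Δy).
(-0.2, -6.1)

The red hexagon was at (8.2, 18.7) in frame 1 and (8.0, 12.6) in frame 2.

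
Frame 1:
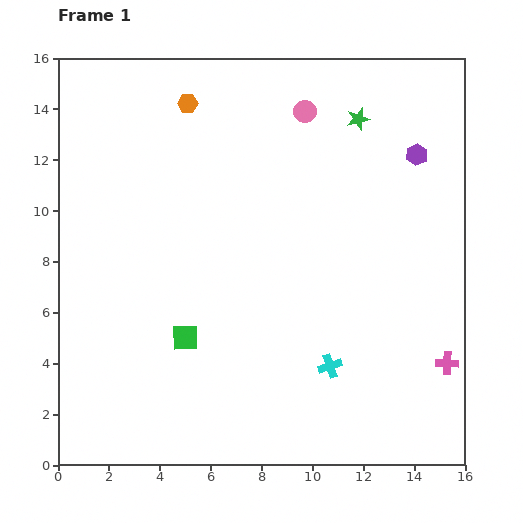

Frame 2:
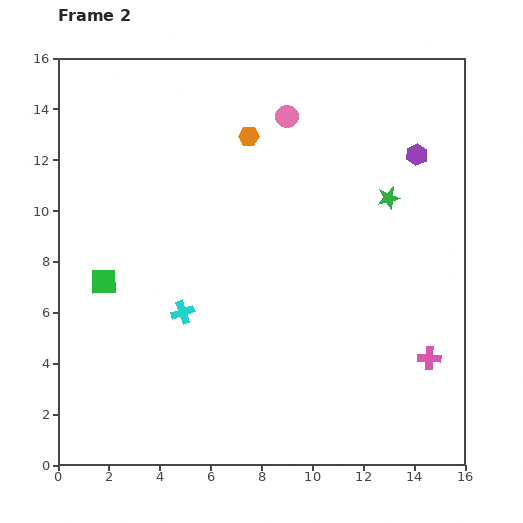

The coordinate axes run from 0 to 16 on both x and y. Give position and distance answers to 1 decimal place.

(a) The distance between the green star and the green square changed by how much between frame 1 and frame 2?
+0.7

Distance in frame 1: 11.0. Distance in frame 2: 11.7.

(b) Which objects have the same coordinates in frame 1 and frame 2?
the purple hexagon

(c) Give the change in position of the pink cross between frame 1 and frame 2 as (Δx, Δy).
(-0.7, 0.2)

The pink cross was at (15.3, 4.0) in frame 1 and (14.6, 4.2) in frame 2.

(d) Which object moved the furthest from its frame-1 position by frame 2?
the cyan cross

(moved 6.2; next 3.9)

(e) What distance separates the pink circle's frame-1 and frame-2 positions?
0.7

The pink circle moved from (9.7, 13.9) to (9.0, 13.7), a distance of √(0.7² + 0.2²) ≈ 0.7.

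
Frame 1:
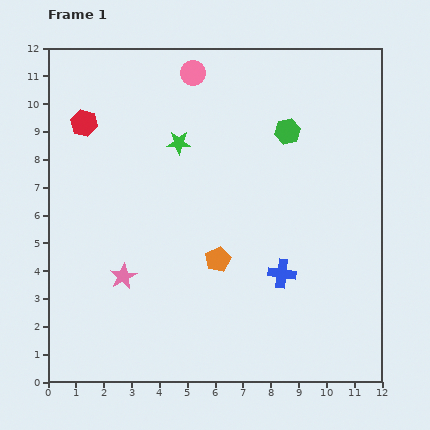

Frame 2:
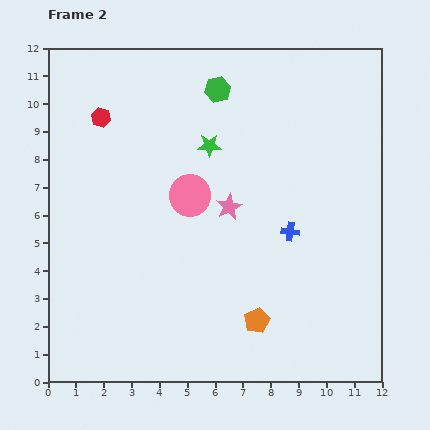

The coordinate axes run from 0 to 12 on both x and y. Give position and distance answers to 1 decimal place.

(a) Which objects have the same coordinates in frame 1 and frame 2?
none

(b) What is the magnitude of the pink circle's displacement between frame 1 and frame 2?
4.4

The pink circle moved from (5.2, 11.1) to (5.1, 6.7), a distance of √(0.1² + 4.4²) ≈ 4.4.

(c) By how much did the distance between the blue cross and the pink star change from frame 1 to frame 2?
-3.3

Distance in frame 1: 5.7. Distance in frame 2: 2.4.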